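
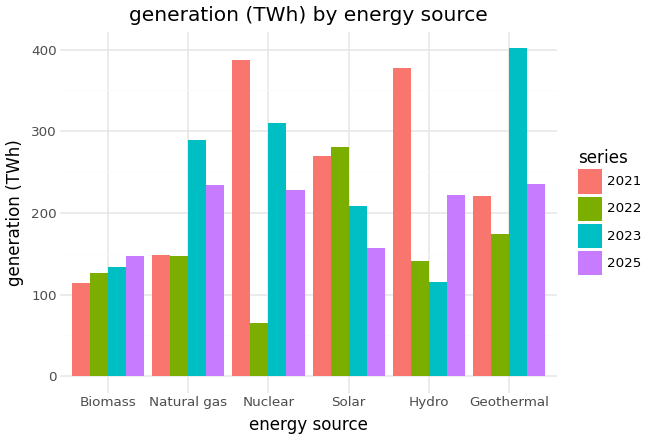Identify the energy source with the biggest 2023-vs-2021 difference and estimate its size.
Hydro: 2023 ≈ 100, 2021 ≈ 400 → gap ≈ 300. Next-largest (Geothermal) is only ≈ 200.

Hydro, ≈ 300 TWh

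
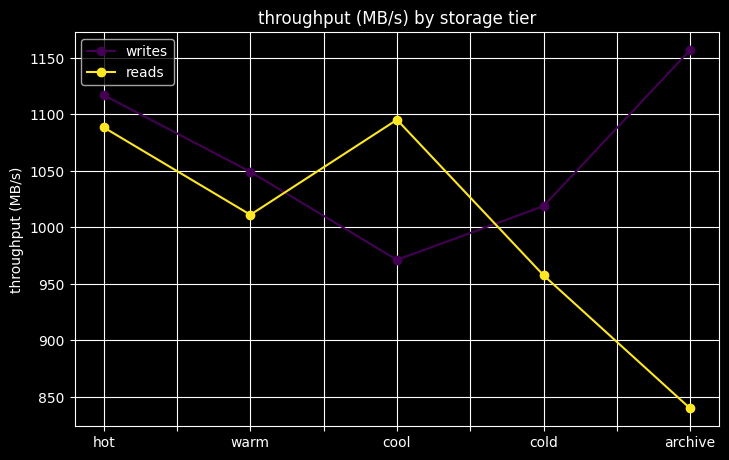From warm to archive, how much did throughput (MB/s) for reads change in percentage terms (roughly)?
warm ≈ 1000, archive ≈ 850; (850 − 1000) / 1000 ≈ -15%.

≈ -15%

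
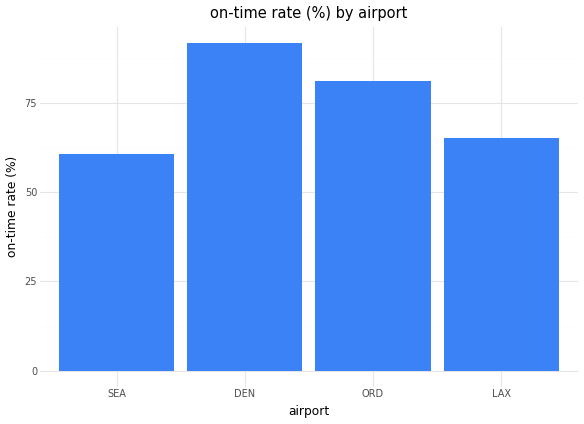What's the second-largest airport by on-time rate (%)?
ORD

Top 3: DEN ≈ 90, ORD ≈ 80, LAX ≈ 70.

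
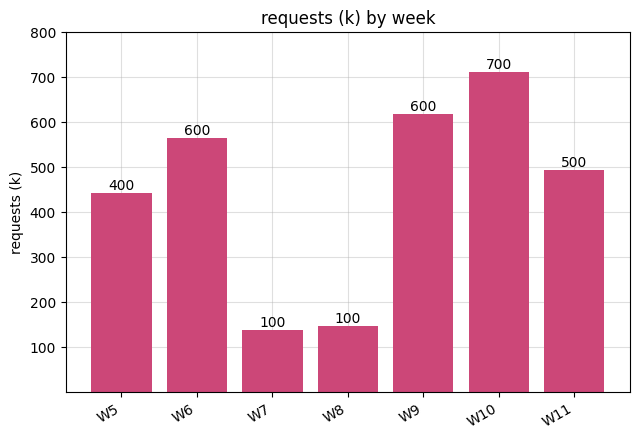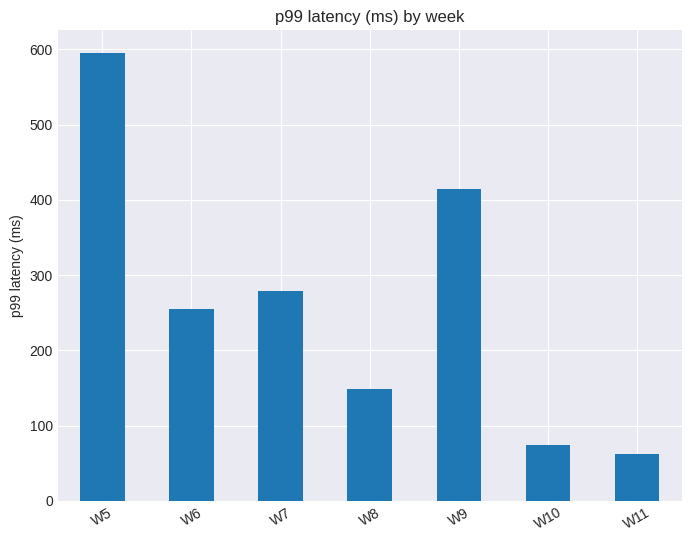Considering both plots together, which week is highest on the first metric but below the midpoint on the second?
Chart 2 median p99 latency (ms) ≈ 300; below-median weeks: W8, W10, W11. Among those, W10 has the highest requests (k) (≈ 700).

W10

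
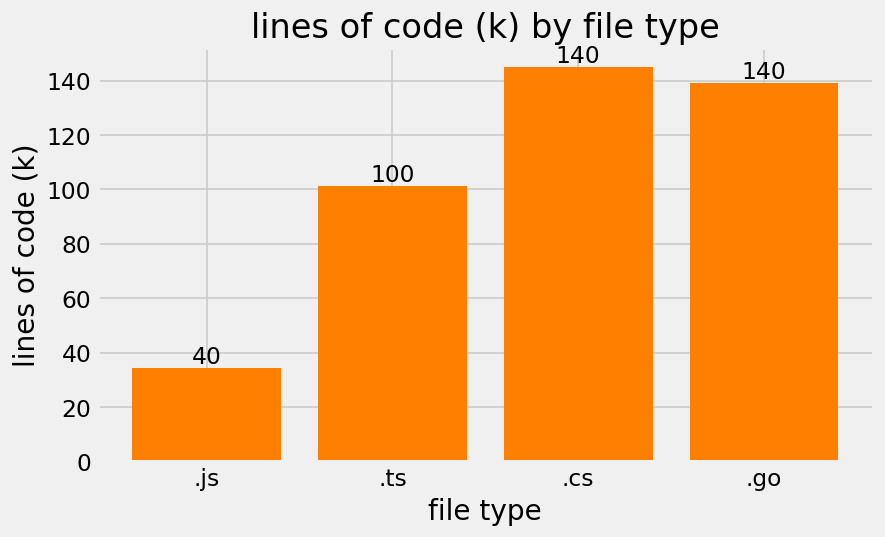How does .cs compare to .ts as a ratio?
≈ 1.4×

.cs ≈ 140, .ts ≈ 100; 140/100 ≈ 1.4.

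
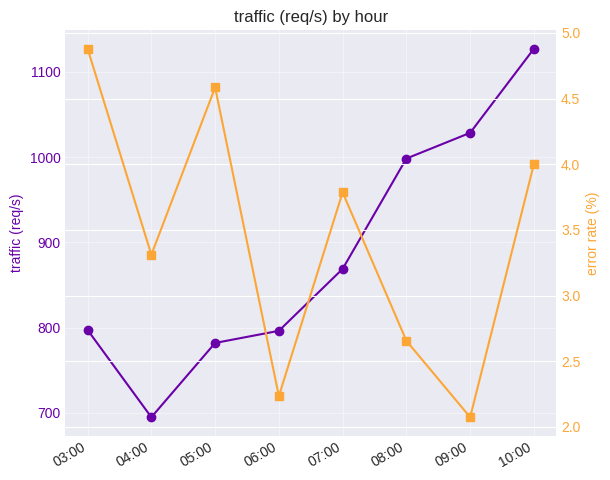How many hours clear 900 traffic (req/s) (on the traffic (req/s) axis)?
Above 900: 08:00, 09:00, 10:00.

3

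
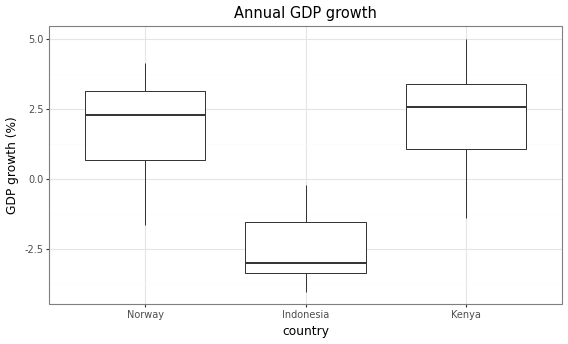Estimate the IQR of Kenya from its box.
≈ 2.5

Q3 ≈ 3.5, Q1 ≈ 1.0; IQR ≈ 2.5.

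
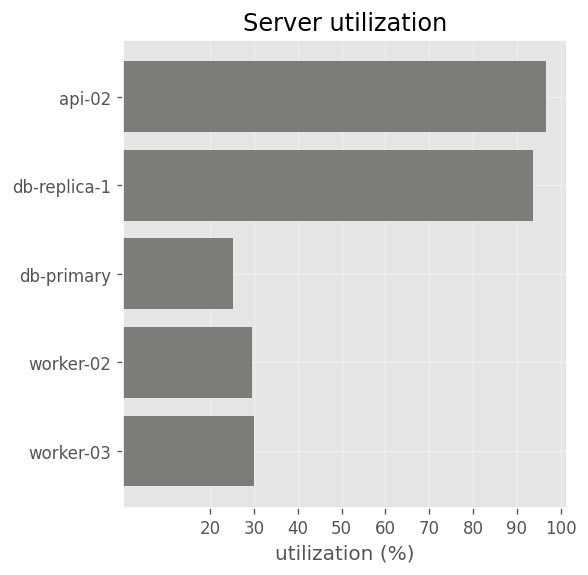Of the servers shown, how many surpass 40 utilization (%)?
2

Above 40: api-02, db-replica-1.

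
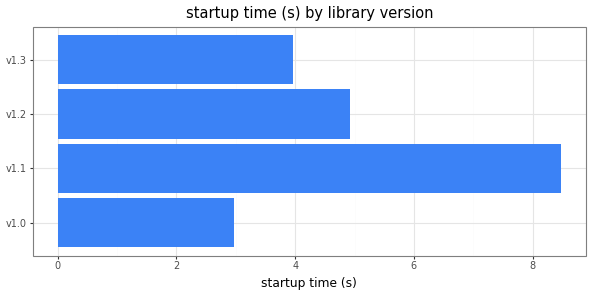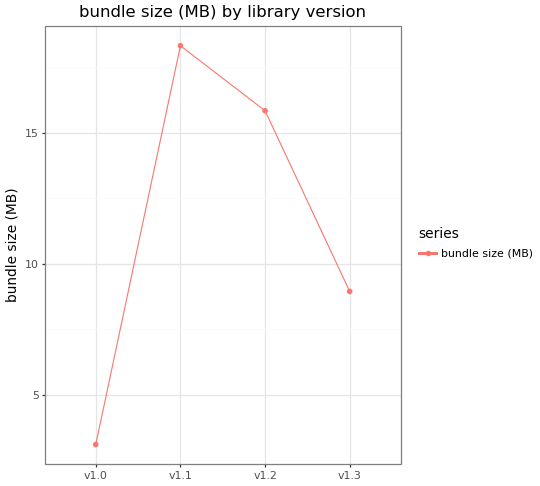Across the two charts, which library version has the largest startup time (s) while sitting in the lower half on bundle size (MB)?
v1.3

Chart 2 median bundle size (MB) ≈ 12; below-median library versions: v1.0, v1.3. Among those, v1.3 has the highest startup time (s) (≈ 4).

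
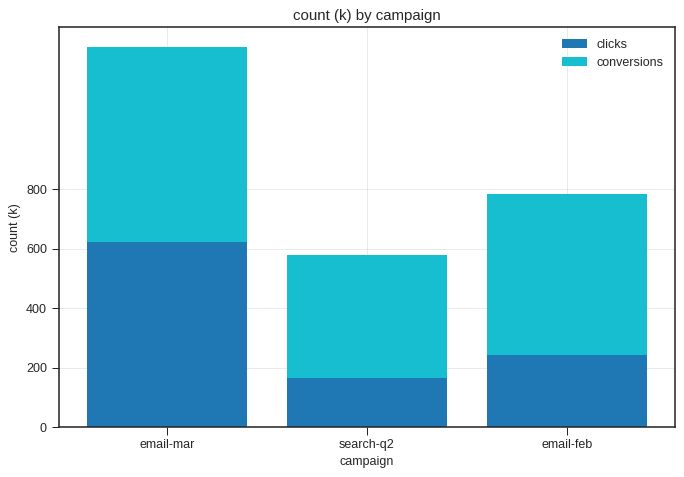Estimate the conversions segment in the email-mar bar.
conversions top ≈ 1200, bottom ≈ 600; segment ≈ 600.

≈ 600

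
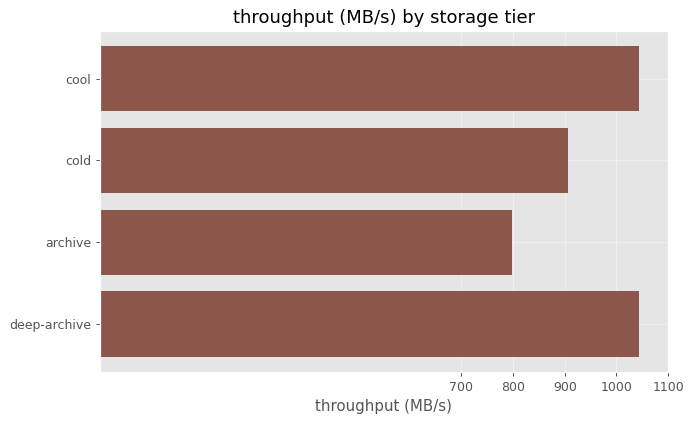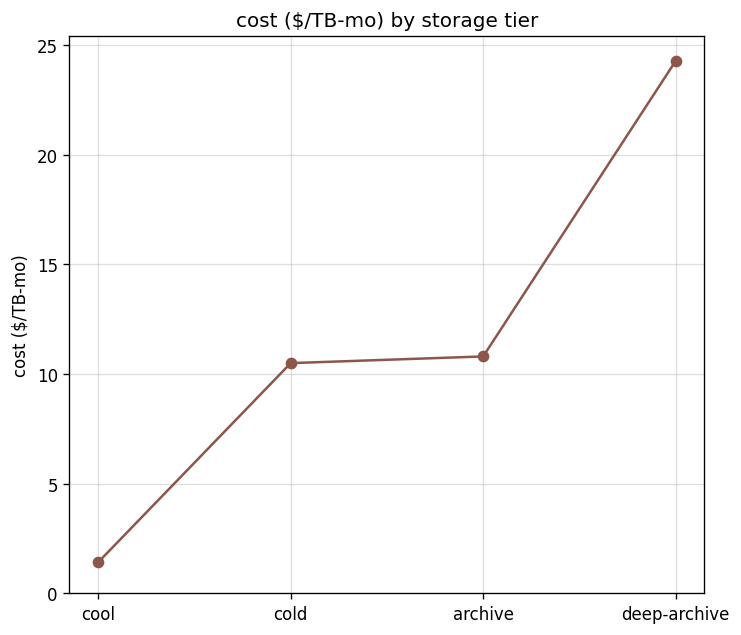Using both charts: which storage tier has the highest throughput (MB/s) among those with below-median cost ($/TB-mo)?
cool

Chart 2 median cost ($/TB-mo) ≈ 10; below-median storage tiers: cool, cold. Among those, cool has the highest throughput (MB/s) (≈ 1000).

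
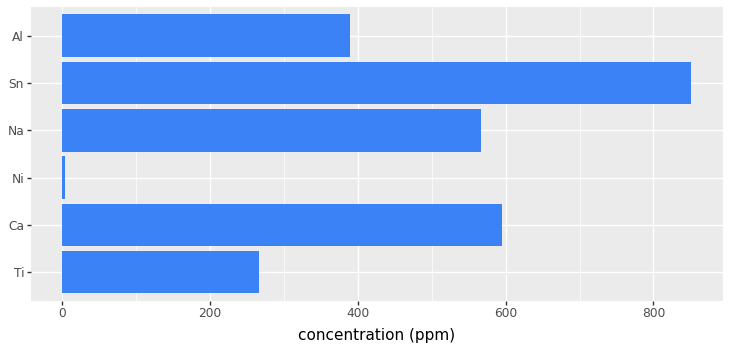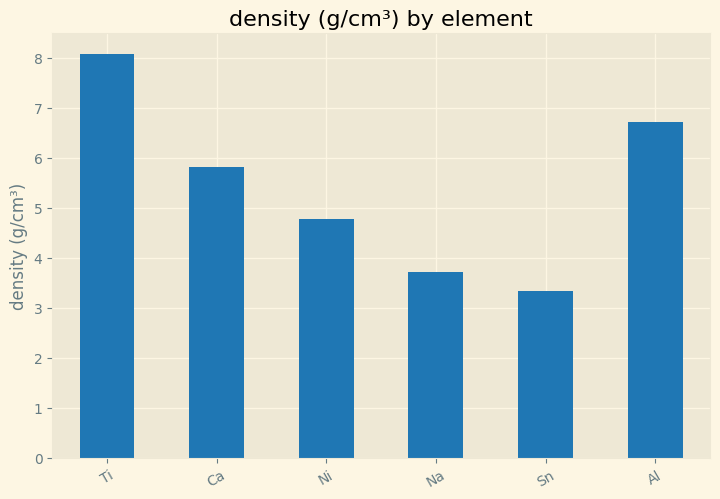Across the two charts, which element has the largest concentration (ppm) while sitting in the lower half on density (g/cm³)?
Chart 2 median density (g/cm³) ≈ 5; below-median elements: Ni, Na, Sn. Among those, Sn has the highest concentration (ppm) (≈ 900).

Sn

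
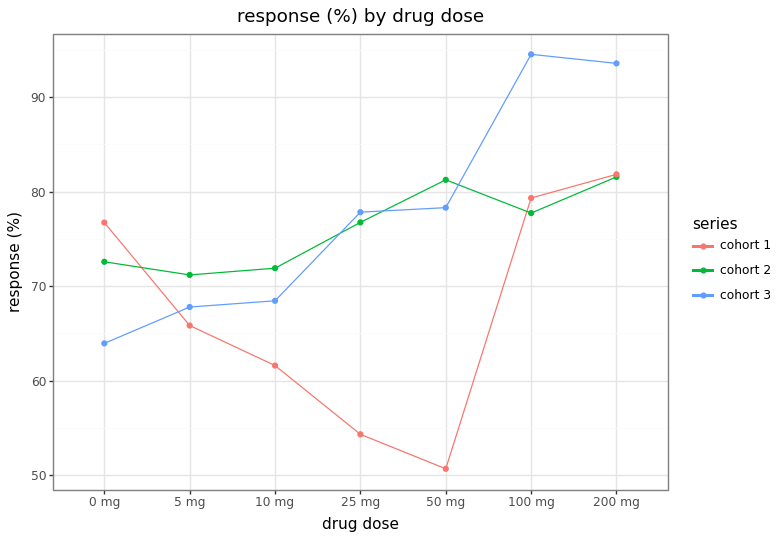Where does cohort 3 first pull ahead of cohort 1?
0 mg: cohort 3 ≈ 65 vs cohort 1 ≈ 75 (not yet); 5 mg: cohort 3 ≈ 70 vs cohort 1 ≈ 65 (first crossover).

5 mg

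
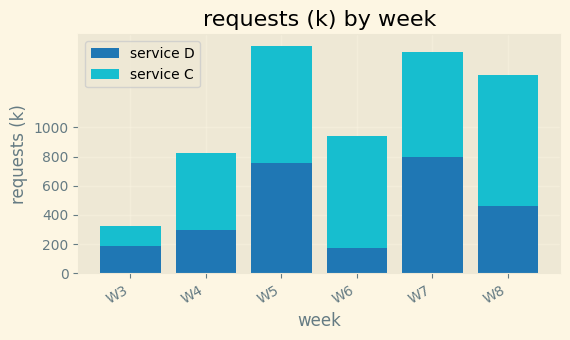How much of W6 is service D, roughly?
≈ 200

service D top ≈ 200, bottom ≈ 0; segment ≈ 200.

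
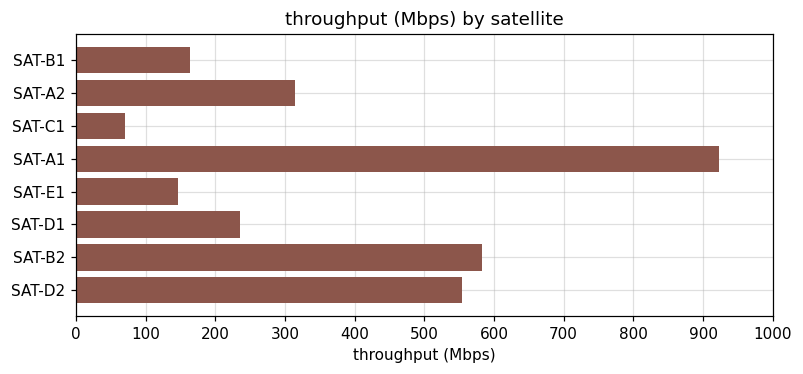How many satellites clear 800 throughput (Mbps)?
1

Above 800: SAT-A1.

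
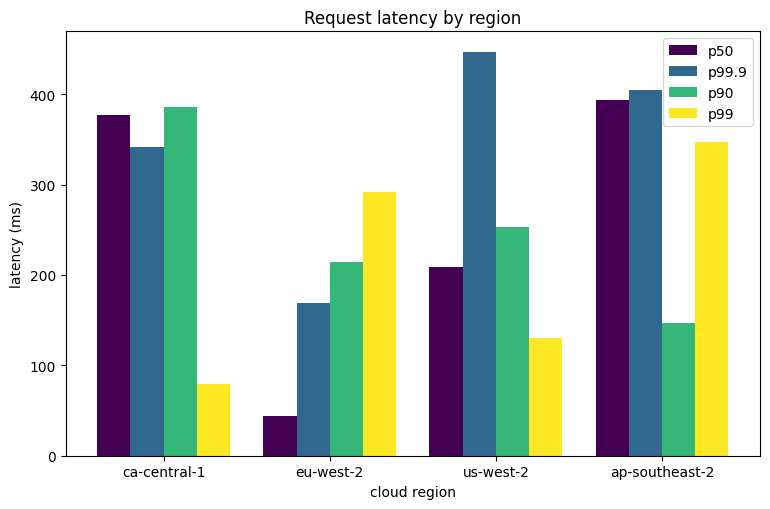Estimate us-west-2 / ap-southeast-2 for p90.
us-west-2 ≈ 250, ap-southeast-2 ≈ 150; 250/150 ≈ 1.67.

≈ 1.67×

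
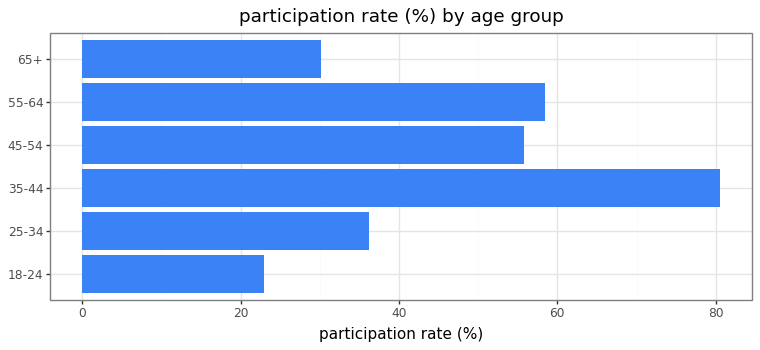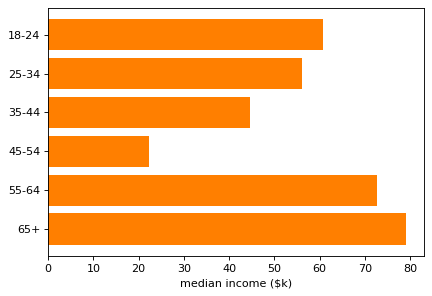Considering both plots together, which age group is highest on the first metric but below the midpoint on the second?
35-44

Chart 2 median median income ($k) ≈ 60; below-median age groups: 25-34, 35-44, 45-54. Among those, 35-44 has the highest participation rate (%) (≈ 80).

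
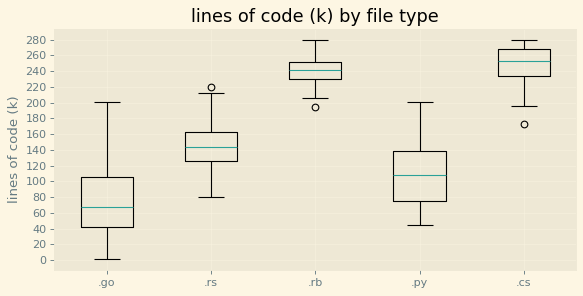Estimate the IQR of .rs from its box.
Q3 ≈ 160, Q1 ≈ 120; IQR ≈ 40.

≈ 40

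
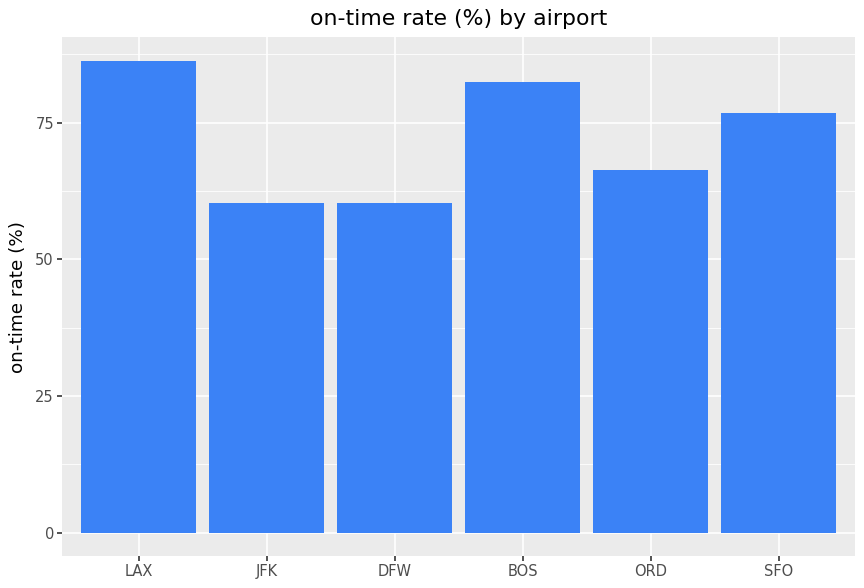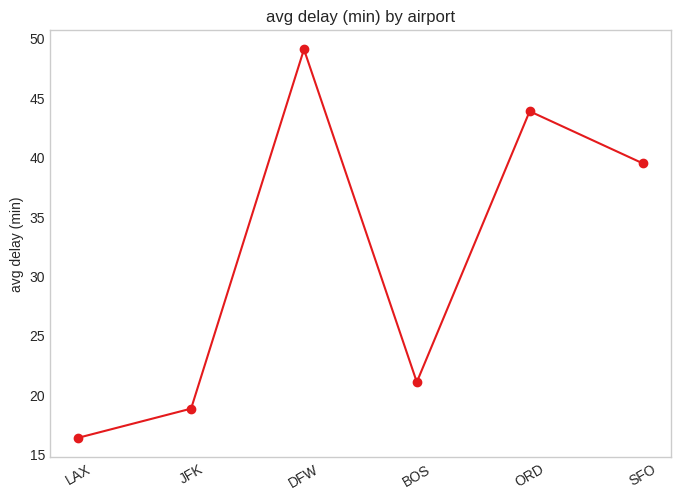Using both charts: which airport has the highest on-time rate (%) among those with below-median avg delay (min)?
Chart 2 median avg delay (min) ≈ 30; below-median airports: LAX, JFK, BOS. Among those, LAX has the highest on-time rate (%) (≈ 90).

LAX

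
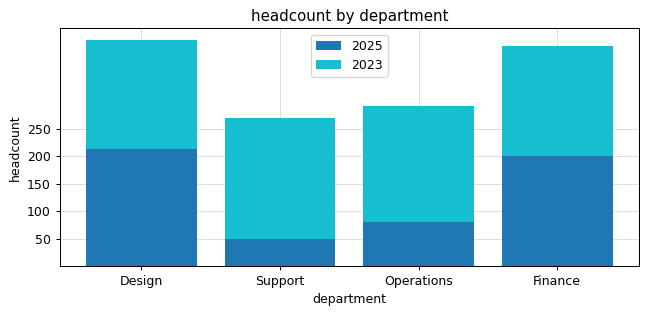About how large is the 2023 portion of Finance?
2023 top ≈ 400, bottom ≈ 200; segment ≈ 200.

≈ 200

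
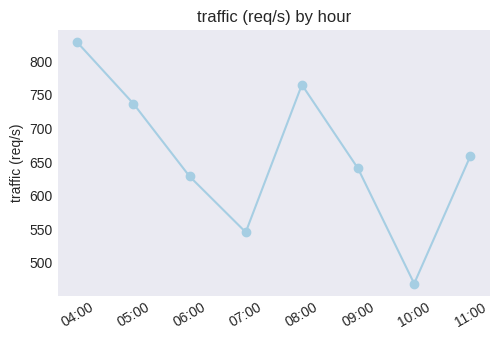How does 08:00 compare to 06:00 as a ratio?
≈ 1.15×

08:00 ≈ 750, 06:00 ≈ 650; 750/650 ≈ 1.15.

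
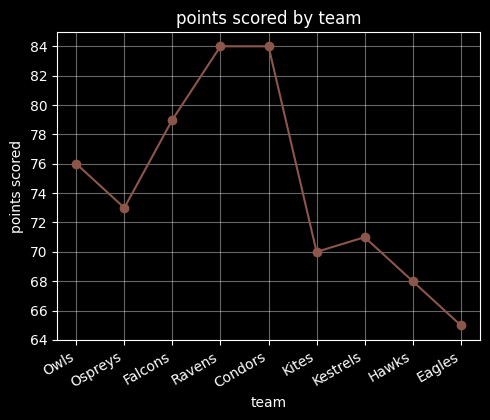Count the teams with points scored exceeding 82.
Above 82: Ravens, Condors.

2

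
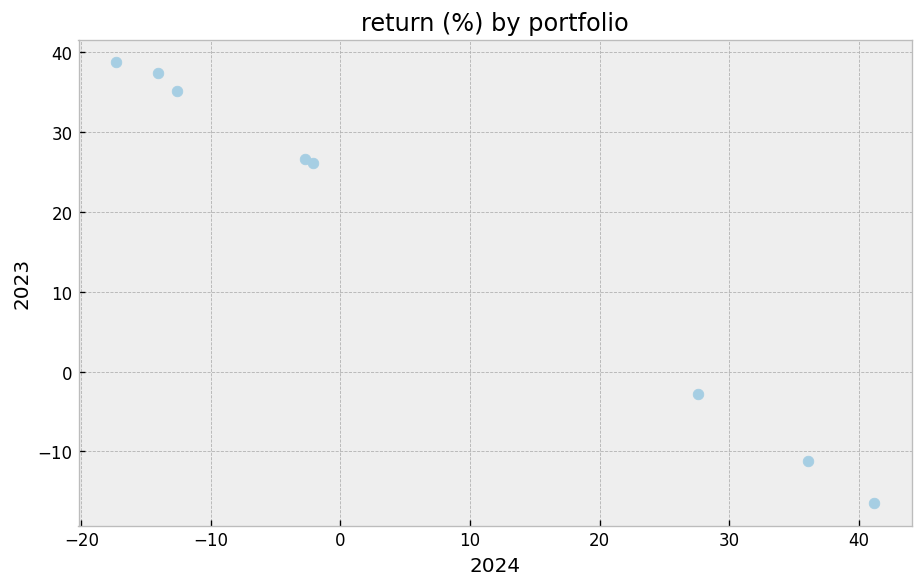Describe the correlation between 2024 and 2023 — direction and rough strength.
negative, strong

Points are negatively correlated; strong (|r| ≈ 1.0).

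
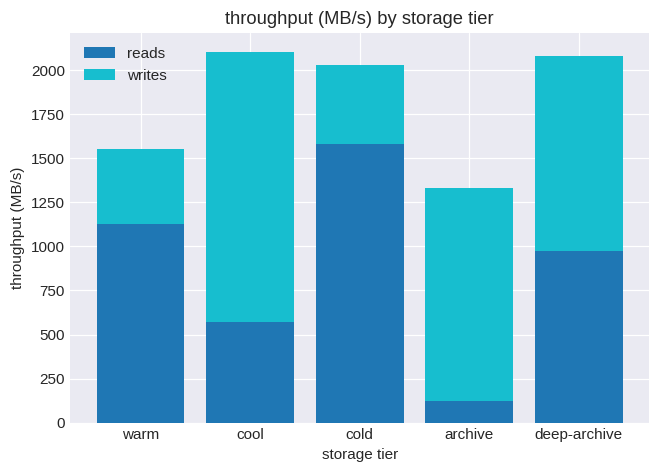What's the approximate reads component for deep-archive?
reads top ≈ 1000, bottom ≈ 0; segment ≈ 1000.

≈ 1000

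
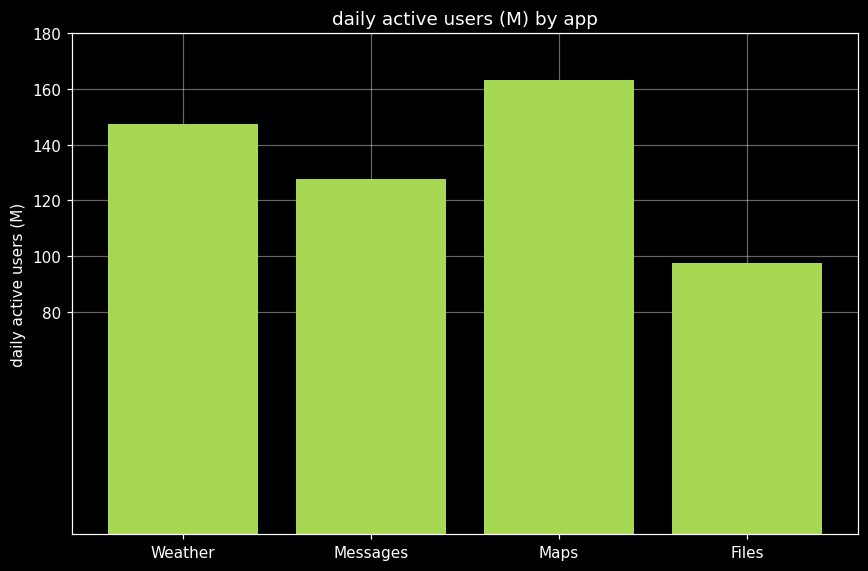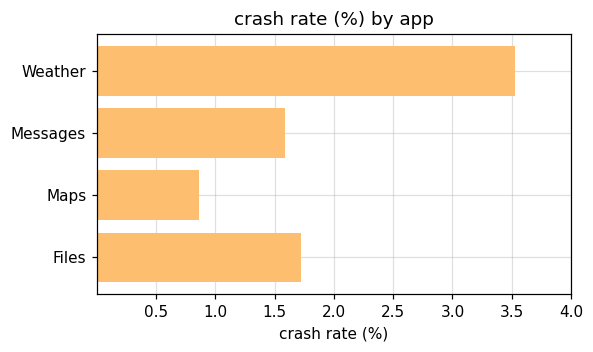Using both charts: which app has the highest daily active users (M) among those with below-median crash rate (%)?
Chart 2 median crash rate (%) ≈ 1.5; below-median apps: Messages, Maps. Among those, Maps has the highest daily active users (M) (≈ 160).

Maps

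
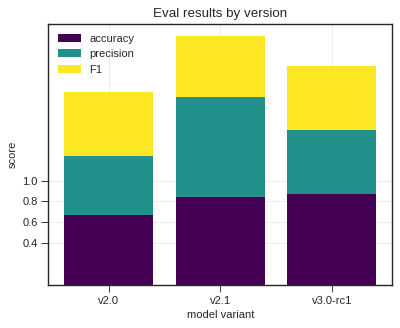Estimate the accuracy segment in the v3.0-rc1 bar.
accuracy top ≈ 0.8, bottom ≈ 0.0; segment ≈ 0.8.

≈ 0.8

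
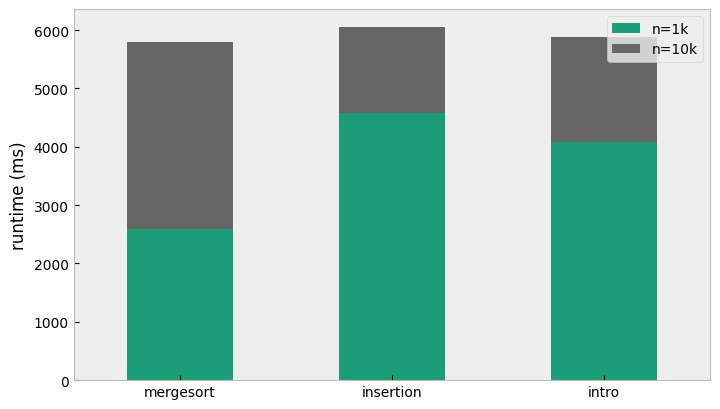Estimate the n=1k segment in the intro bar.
n=1k top ≈ 4000, bottom ≈ 0; segment ≈ 4000.

≈ 4000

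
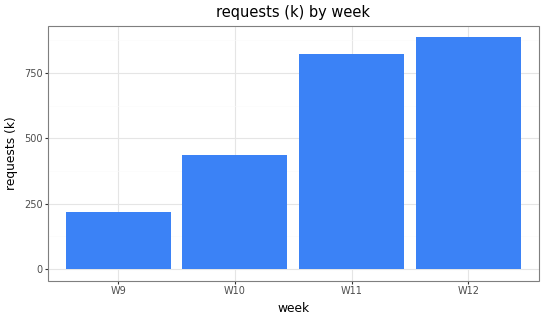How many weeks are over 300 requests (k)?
3

Above 300: W10, W11, W12.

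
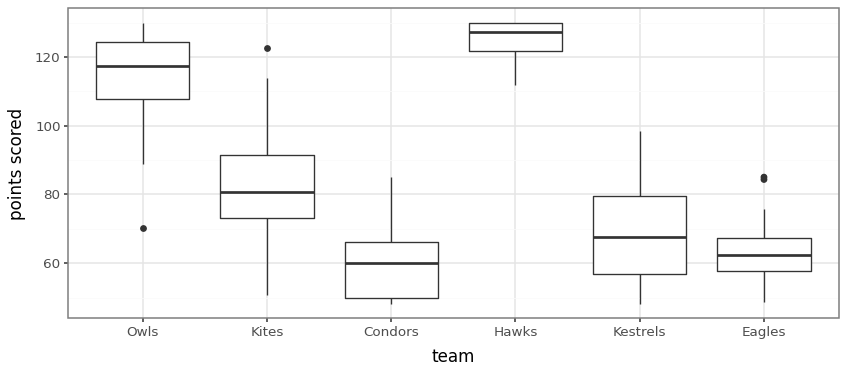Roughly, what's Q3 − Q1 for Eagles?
Q3 ≈ 70, Q1 ≈ 60; IQR ≈ 10.

≈ 10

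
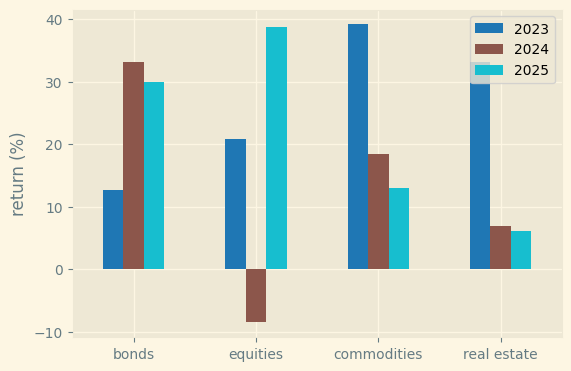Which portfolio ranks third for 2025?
Top 4 for 2025: equities ≈ 40, bonds ≈ 30, commodities ≈ 15, real estate ≈ 5.

commodities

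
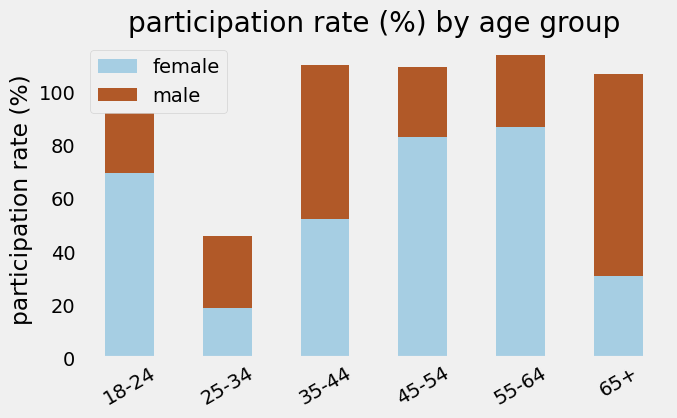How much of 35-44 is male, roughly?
≈ 60

male top ≈ 110, bottom ≈ 50; segment ≈ 60.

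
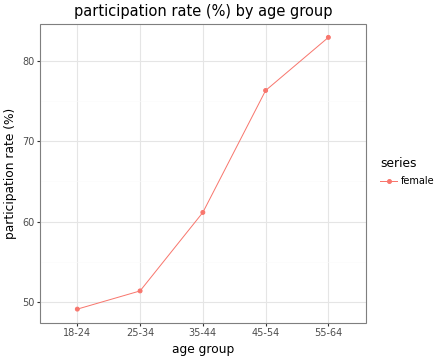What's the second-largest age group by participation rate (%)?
Top 3: 55-64 ≈ 85, 45-54 ≈ 75, 35-44 ≈ 60.

45-54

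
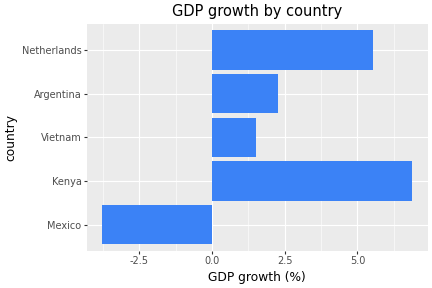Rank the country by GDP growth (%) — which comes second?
Netherlands

Top 3: Kenya ≈ 7, Netherlands ≈ 6, Argentina ≈ 2.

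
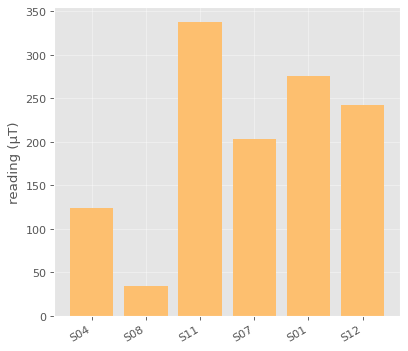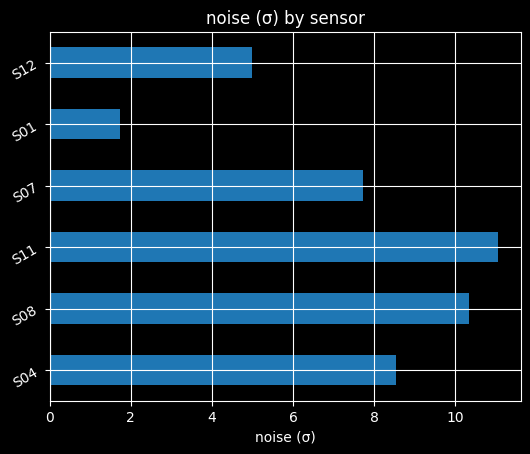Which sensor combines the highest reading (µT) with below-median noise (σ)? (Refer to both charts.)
S01

Chart 2 median noise (σ) ≈ 8; below-median sensors: S07, S01, S12. Among those, S01 has the highest reading (µT) (≈ 300).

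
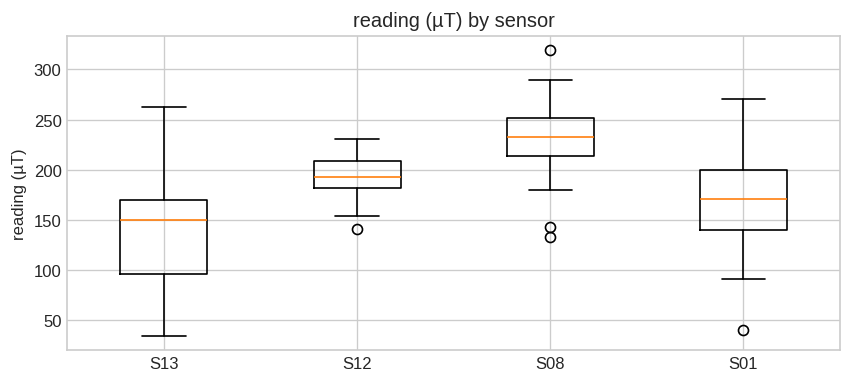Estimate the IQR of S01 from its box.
≈ 60

Q3 ≈ 200, Q1 ≈ 140; IQR ≈ 60.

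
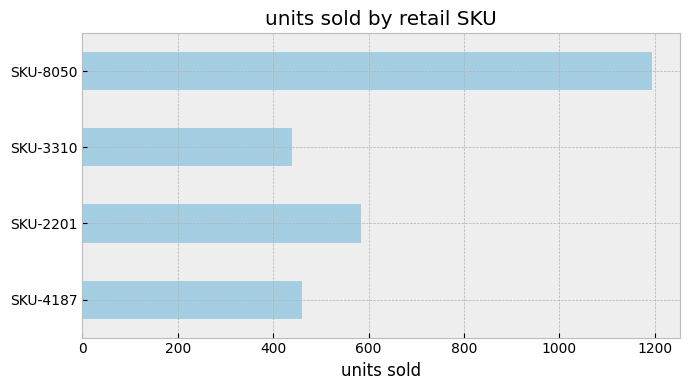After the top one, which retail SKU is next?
Top 3: SKU-8050 ≈ 1200, SKU-2201 ≈ 600, SKU-4187 ≈ 500.

SKU-2201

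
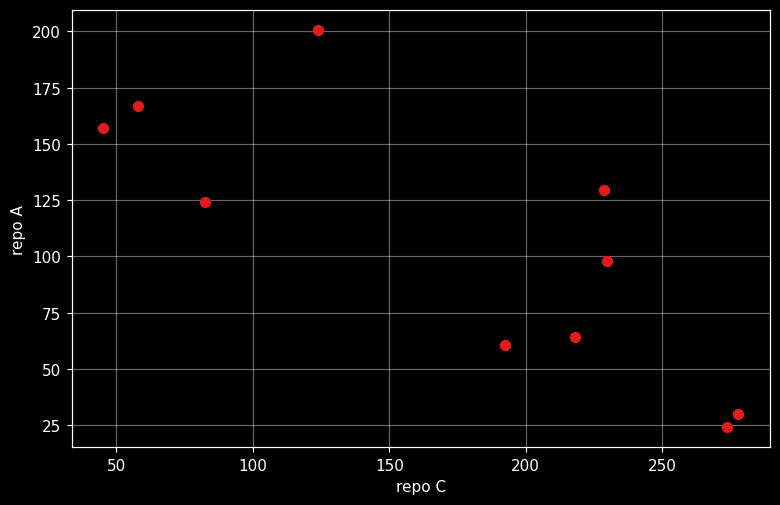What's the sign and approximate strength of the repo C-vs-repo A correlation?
negative, strong

Points are negatively correlated; strong (|r| ≈ 0.8).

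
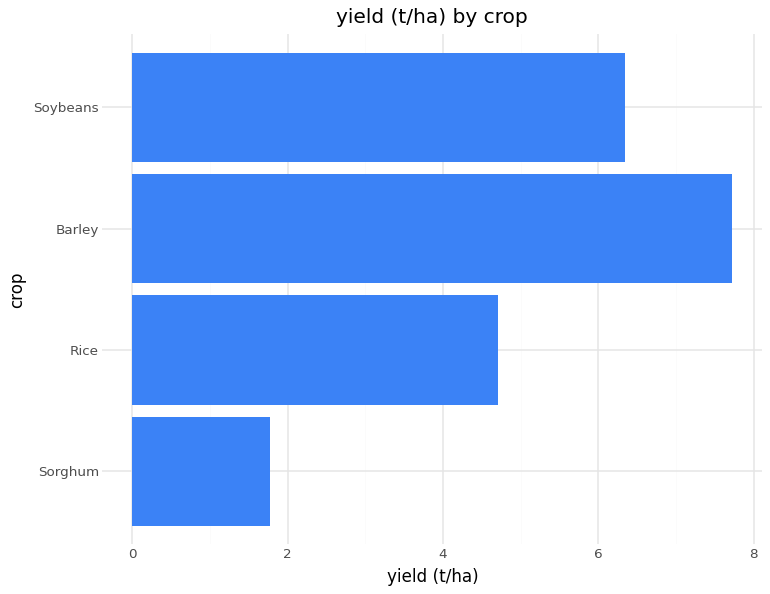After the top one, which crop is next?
Top 3: Barley ≈ 8, Soybeans ≈ 6, Rice ≈ 5.

Soybeans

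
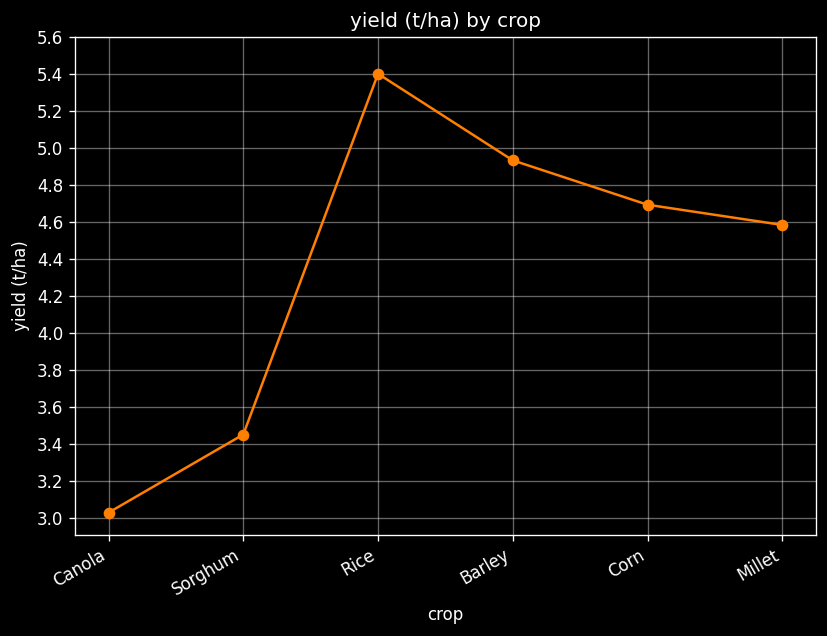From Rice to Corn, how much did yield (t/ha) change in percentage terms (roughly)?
≈ -14.8%

Rice ≈ 5.4, Corn ≈ 4.6; (4.6 − 5.4) / 5.4 ≈ -14.8%.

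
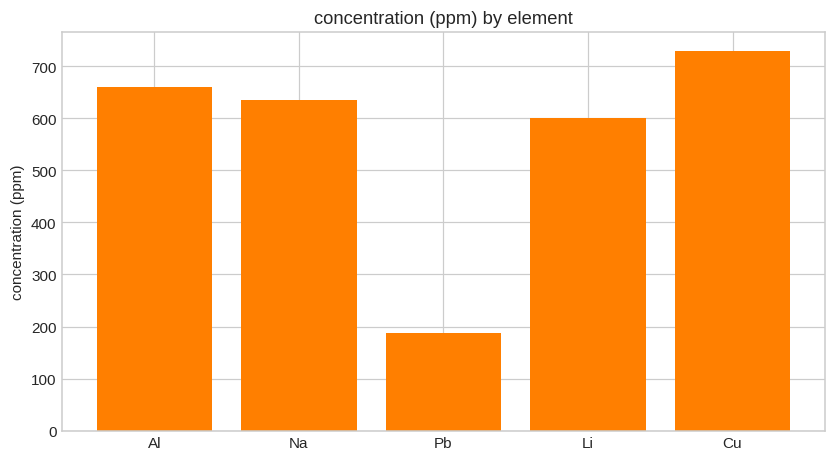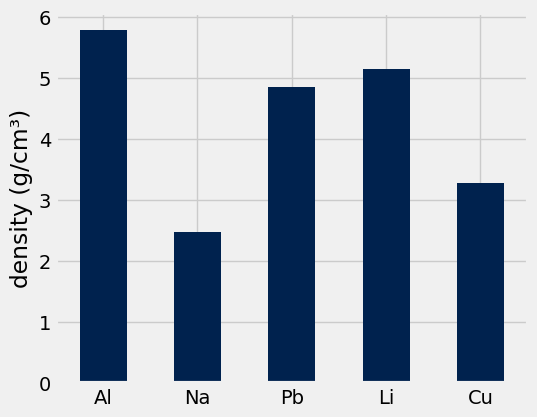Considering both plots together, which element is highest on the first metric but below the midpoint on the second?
Chart 2 median density (g/cm³) ≈ 5; below-median elements: Na, Cu. Among those, Cu has the highest concentration (ppm) (≈ 700).

Cu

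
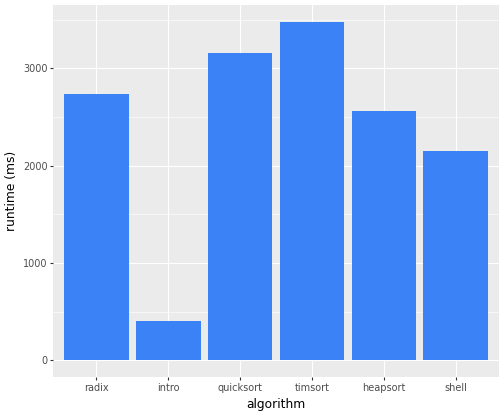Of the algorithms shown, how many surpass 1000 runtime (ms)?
Above 1000: radix, quicksort, timsort, heapsort, shell.

5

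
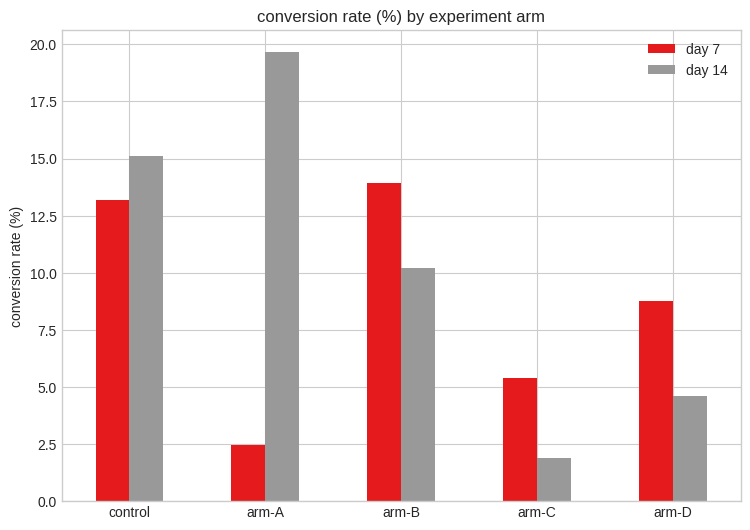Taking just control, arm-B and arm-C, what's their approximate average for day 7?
(14 + 14 + 6) / 3 ≈ 11.

≈ 11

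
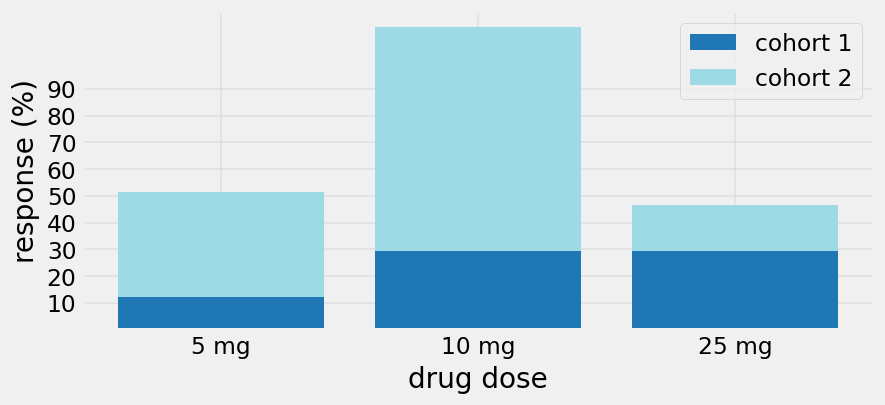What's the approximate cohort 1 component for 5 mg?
≈ 10

cohort 1 top ≈ 10, bottom ≈ 0; segment ≈ 10.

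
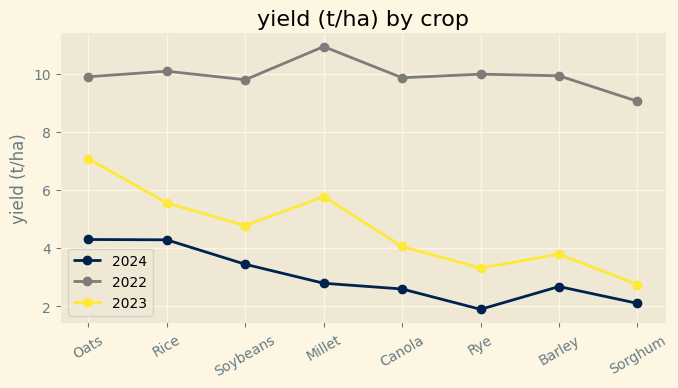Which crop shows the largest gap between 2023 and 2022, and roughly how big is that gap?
Rye: 2023 ≈ 3, 2022 ≈ 10 → gap ≈ 7. Next-largest (Sorghum) is only ≈ 6.

Rye, ≈ 7 t/ha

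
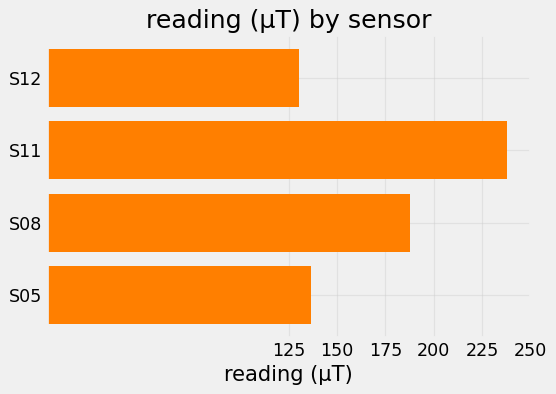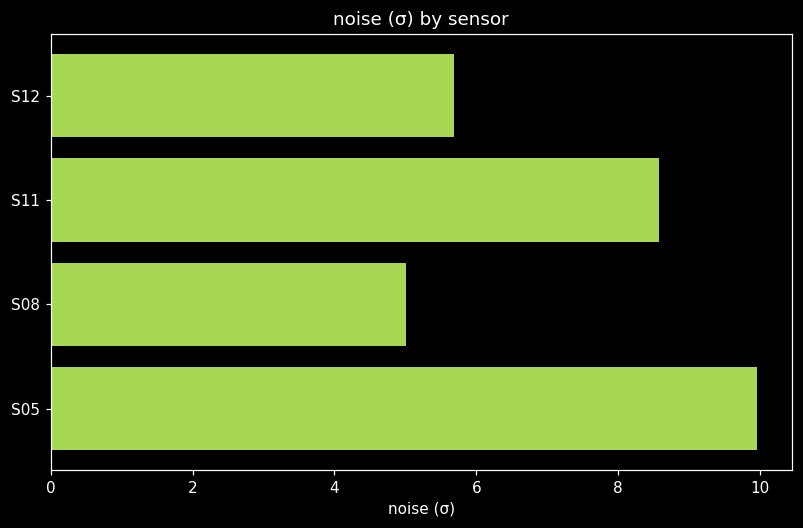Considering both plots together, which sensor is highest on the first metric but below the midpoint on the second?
Chart 2 median noise (σ) ≈ 7; below-median sensors: S12, S08. Among those, S08 has the highest reading (µT) (≈ 200).

S08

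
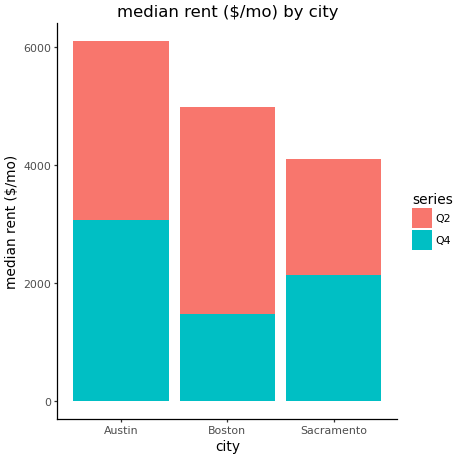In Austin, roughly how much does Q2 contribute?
≈ 3000

Q2 top ≈ 6000, bottom ≈ 3000; segment ≈ 3000.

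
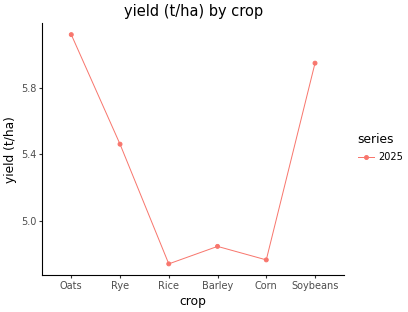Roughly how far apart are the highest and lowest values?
≈ 1.4

Max Oats ≈ 6.2, min Rice ≈ 4.8; range ≈ 1.4.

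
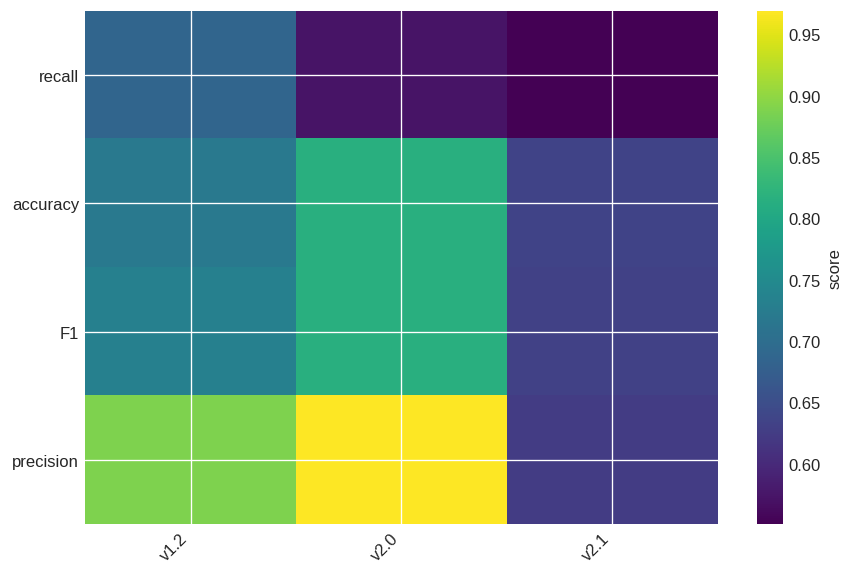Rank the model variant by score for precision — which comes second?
Top 3 for precision: v2.0 ≈ 0.95, v1.2 ≈ 0.90, v2.1 ≈ 0.65.

v1.2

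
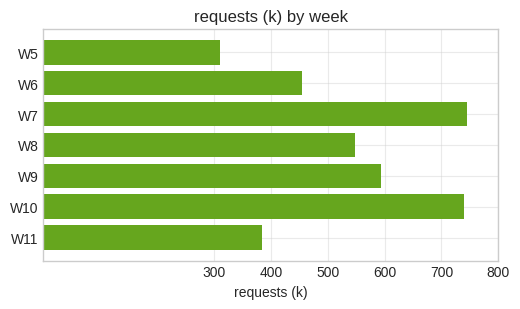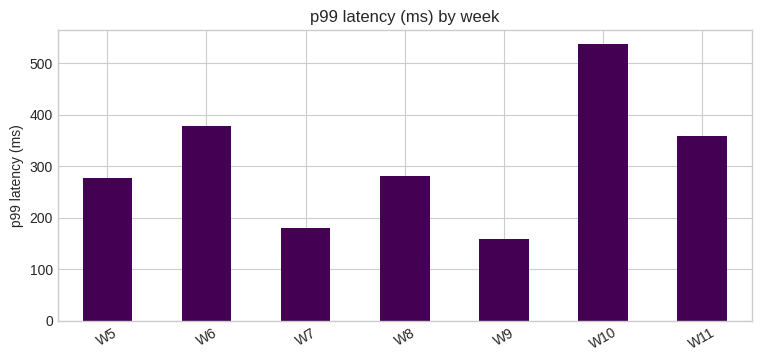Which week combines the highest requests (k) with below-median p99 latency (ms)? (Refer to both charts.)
W7

Chart 2 median p99 latency (ms) ≈ 300; below-median weeks: W5, W7, W9. Among those, W7 has the highest requests (k) (≈ 700).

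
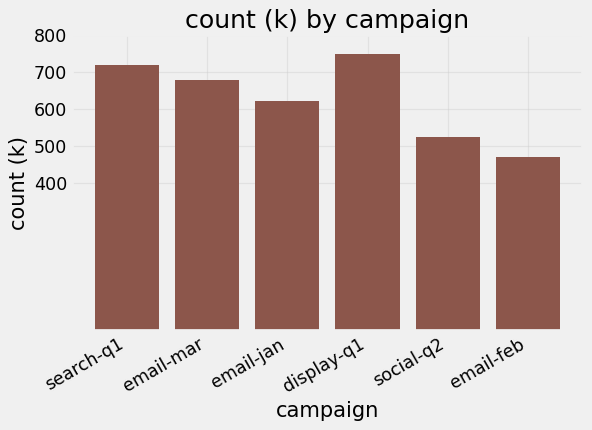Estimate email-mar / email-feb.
email-mar ≈ 700, email-feb ≈ 500; 700/500 ≈ 1.4.

≈ 1.4×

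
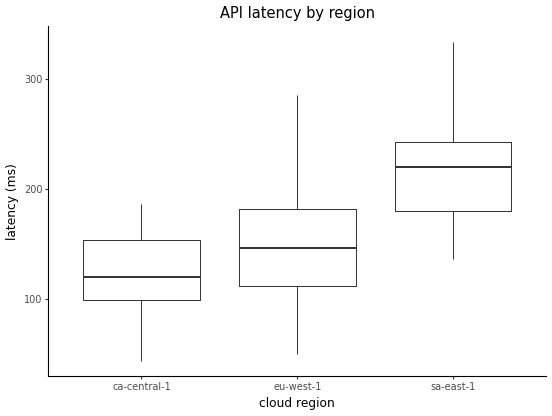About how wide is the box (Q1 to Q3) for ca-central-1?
Q3 ≈ 150, Q1 ≈ 100; IQR ≈ 50.

≈ 50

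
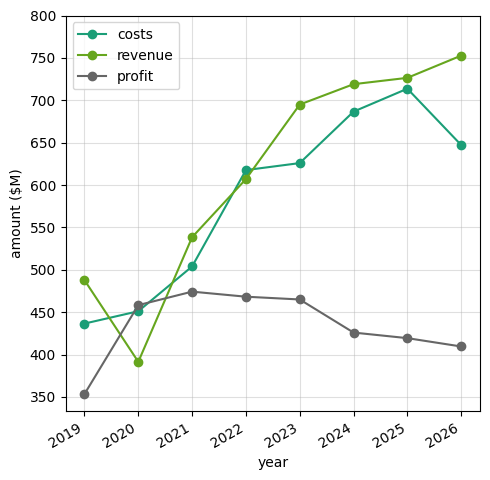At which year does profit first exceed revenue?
2019: profit ≈ 350 vs revenue ≈ 500 (not yet); 2020: profit ≈ 450 vs revenue ≈ 400 (first crossover).

2020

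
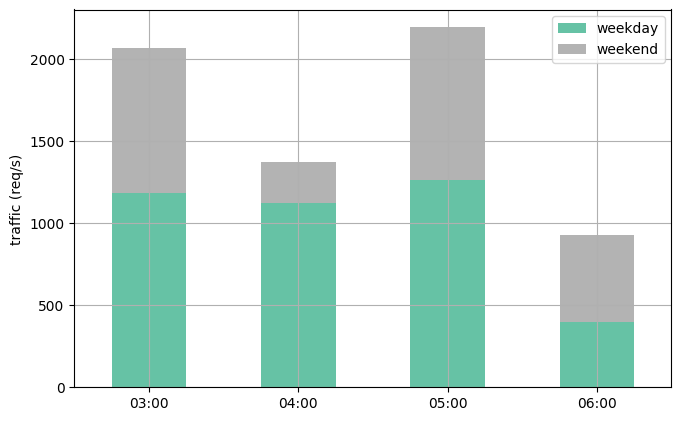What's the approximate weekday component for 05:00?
weekday top ≈ 1200, bottom ≈ 0; segment ≈ 1200.

≈ 1200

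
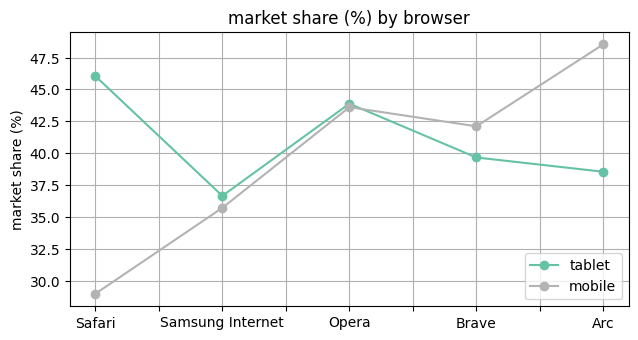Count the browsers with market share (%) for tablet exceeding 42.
Above 42: Safari, Opera.

2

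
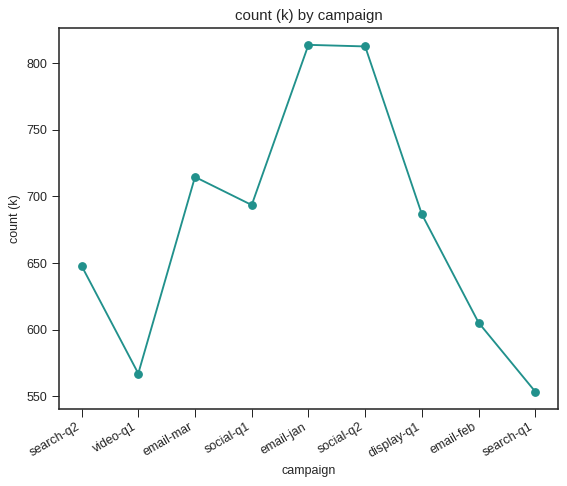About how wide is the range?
Max email-jan ≈ 825, min search-q1 ≈ 550; range ≈ 275.

≈ 275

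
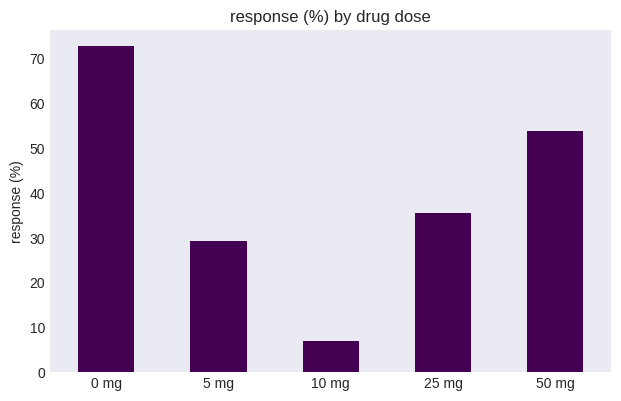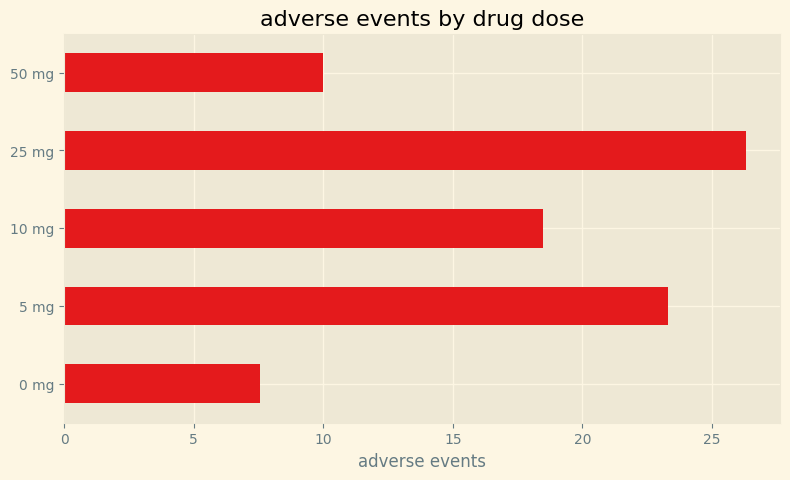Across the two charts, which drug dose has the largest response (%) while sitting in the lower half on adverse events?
0 mg

Chart 2 median adverse events ≈ 20; below-median drug doses: 0 mg, 50 mg. Among those, 0 mg has the highest response (%) (≈ 70).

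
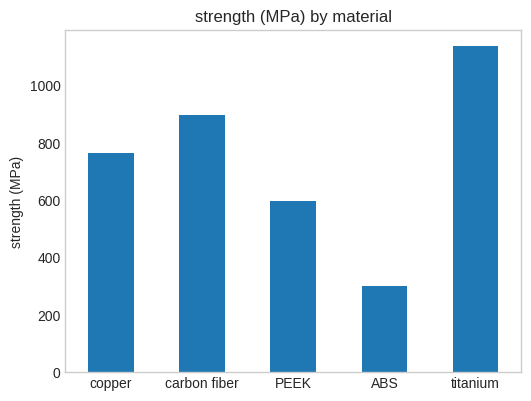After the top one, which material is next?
Top 3: titanium ≈ 1100, carbon fiber ≈ 900, copper ≈ 800.

carbon fiber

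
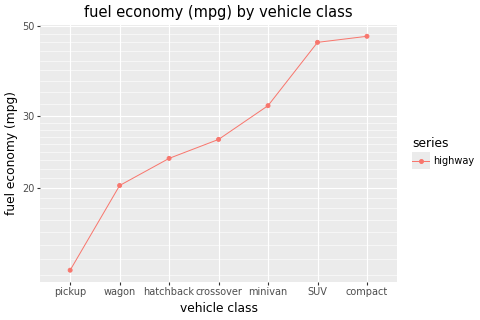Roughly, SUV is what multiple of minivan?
≈ 1.5×

SUV ≈ 45, minivan ≈ 30; 45/30 ≈ 1.5.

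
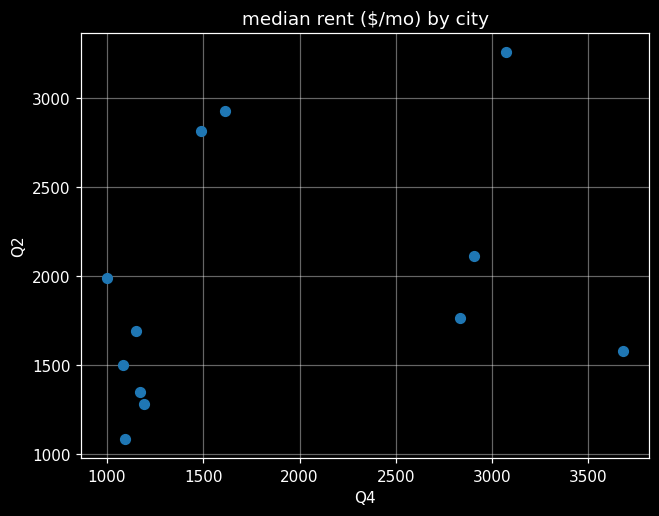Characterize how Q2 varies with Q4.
Points are positively correlated; weak (|r| ≈ 0.3).

positive, weak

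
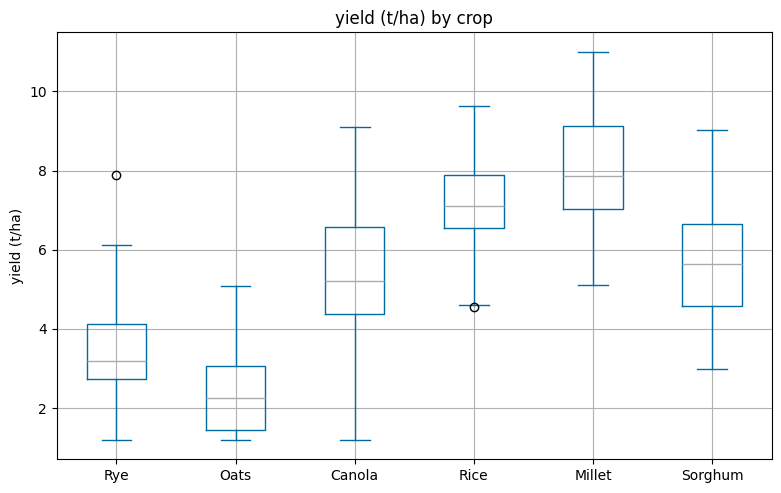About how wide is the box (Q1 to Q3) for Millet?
Q3 ≈ 9, Q1 ≈ 7; IQR ≈ 2.

≈ 2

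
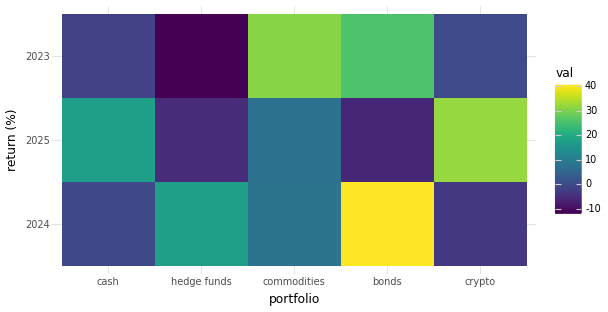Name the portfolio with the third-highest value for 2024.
commodities

Top 4 for 2024: bonds ≈ 40, hedge funds ≈ 20, commodities ≈ 10, cash ≈ 0.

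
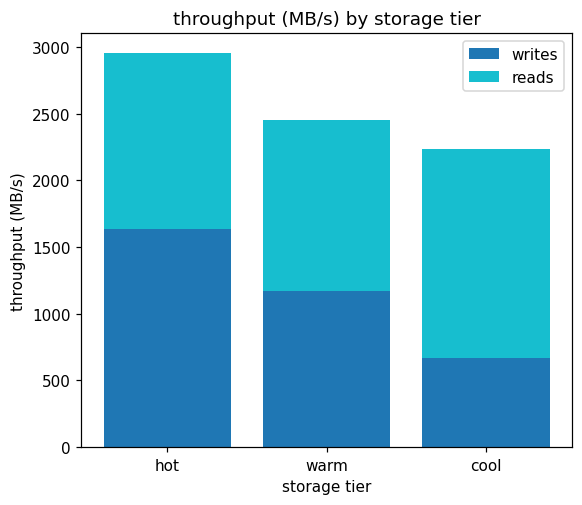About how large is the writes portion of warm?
≈ 1000

writes top ≈ 1000, bottom ≈ 0; segment ≈ 1000.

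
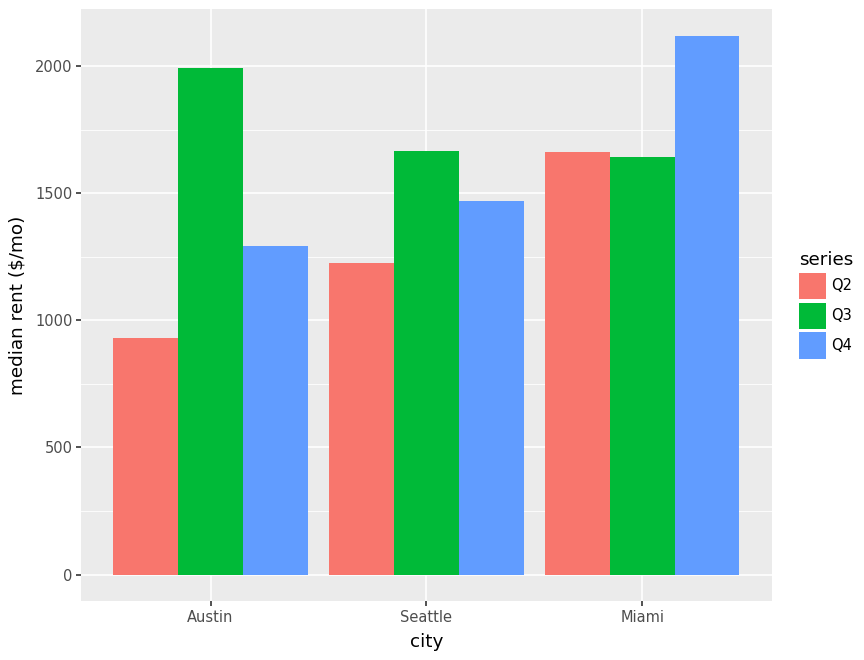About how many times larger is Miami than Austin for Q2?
Miami ≈ 1600, Austin ≈ 1000; 1600/1000 ≈ 1.6.

≈ 1.6×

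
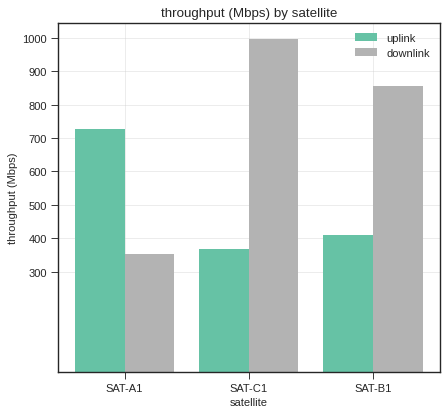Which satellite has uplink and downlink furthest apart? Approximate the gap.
SAT-C1: uplink ≈ 400, downlink ≈ 1000 → gap ≈ 600. Next-largest (SAT-B1) is only ≈ 500.

SAT-C1, ≈ 600 Mbps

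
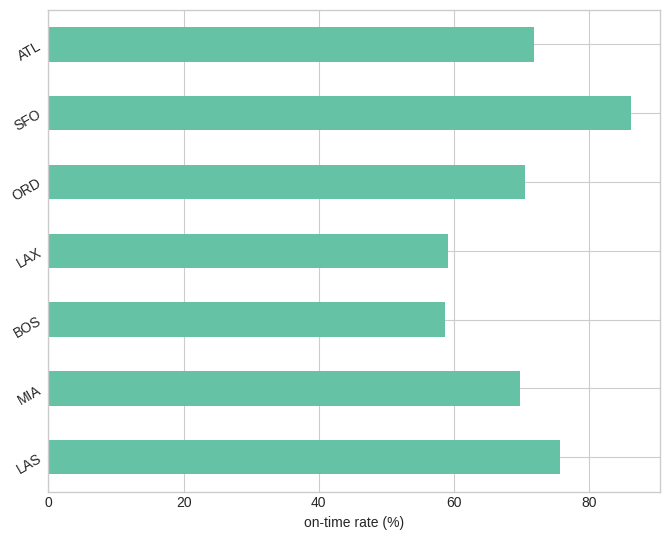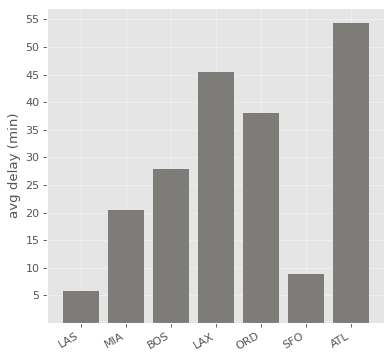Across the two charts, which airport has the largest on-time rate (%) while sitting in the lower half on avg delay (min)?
SFO

Chart 2 median avg delay (min) ≈ 30; below-median airports: LAS, MIA, SFO. Among those, SFO has the highest on-time rate (%) (≈ 90).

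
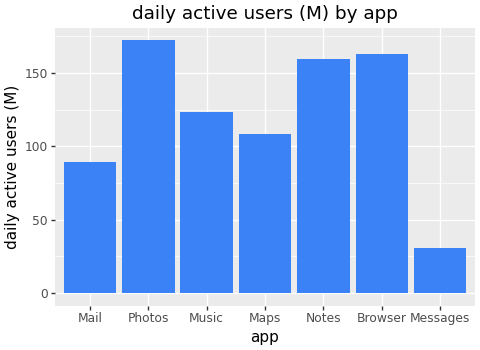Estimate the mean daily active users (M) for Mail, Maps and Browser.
(80 + 100 + 160) / 3 ≈ 113.

≈ 113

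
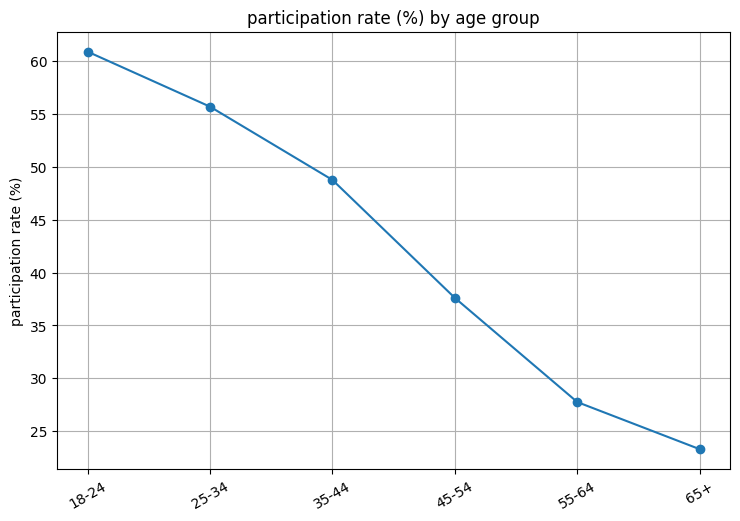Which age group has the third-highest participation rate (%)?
35-44

Top 4: 18-24 ≈ 60, 25-34 ≈ 55, 35-44 ≈ 50, 45-54 ≈ 40.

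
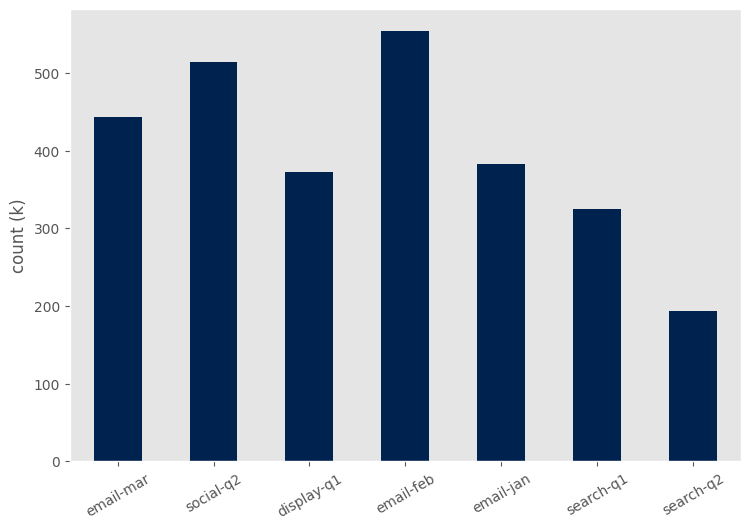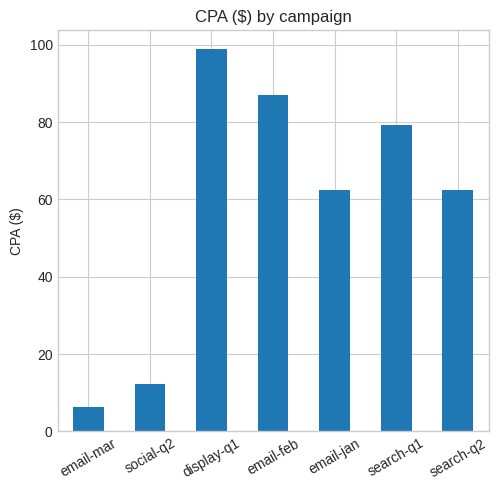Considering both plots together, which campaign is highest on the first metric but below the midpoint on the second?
social-q2

Chart 2 median CPA ($) ≈ 60; below-median campaigns: email-mar, social-q2, search-q2. Among those, social-q2 has the highest count (k) (≈ 500).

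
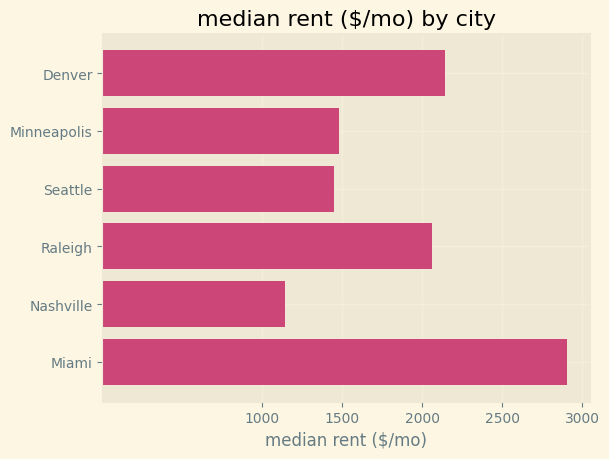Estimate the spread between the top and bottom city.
Max Miami ≈ 3000, min Nashville ≈ 1000; range ≈ 2000.

≈ 2000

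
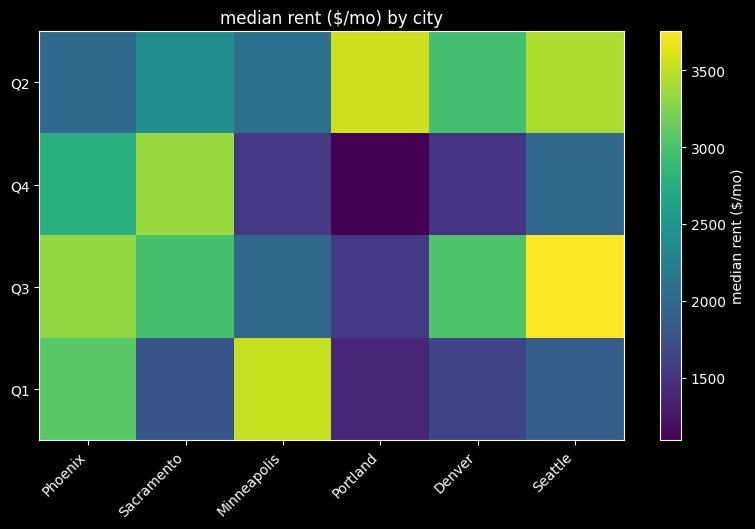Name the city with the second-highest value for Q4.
Top 3 for Q4: Sacramento ≈ 3500, Phoenix ≈ 3000, Seattle ≈ 2000.

Phoenix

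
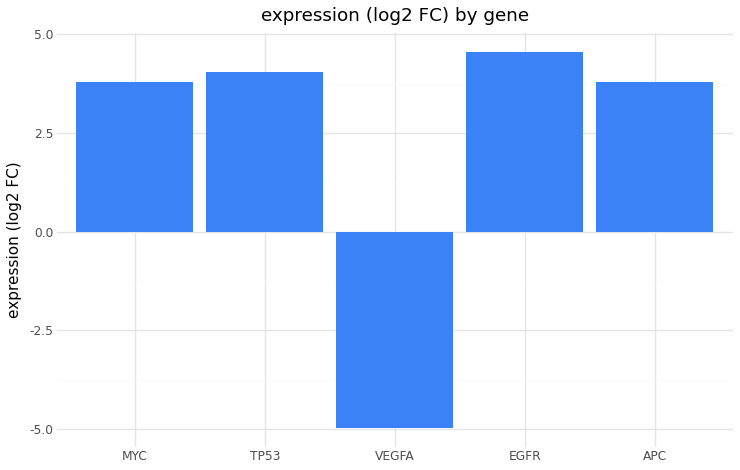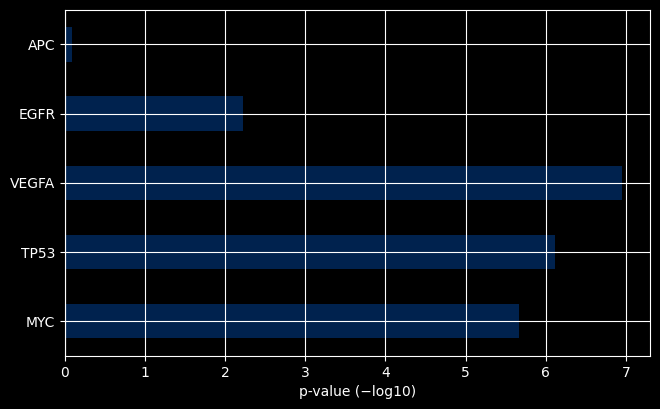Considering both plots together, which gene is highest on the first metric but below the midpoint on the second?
EGFR

Chart 2 median p-value (−log10) ≈ 6; below-median genes: EGFR, APC. Among those, EGFR has the highest expression (log2 FC) (≈ 4.5).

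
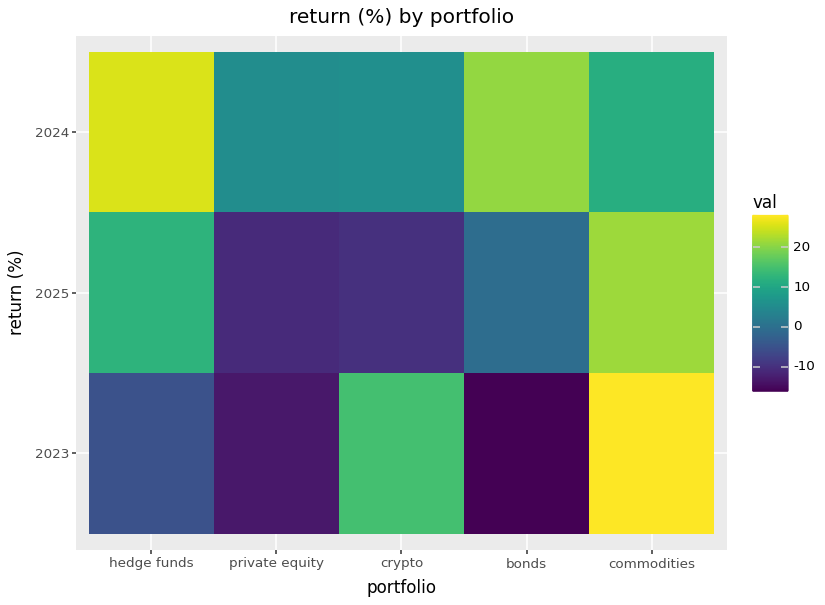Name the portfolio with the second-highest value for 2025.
Top 3 for 2025: commodities ≈ 20, hedge funds ≈ 15, bonds ≈ 0.

hedge funds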